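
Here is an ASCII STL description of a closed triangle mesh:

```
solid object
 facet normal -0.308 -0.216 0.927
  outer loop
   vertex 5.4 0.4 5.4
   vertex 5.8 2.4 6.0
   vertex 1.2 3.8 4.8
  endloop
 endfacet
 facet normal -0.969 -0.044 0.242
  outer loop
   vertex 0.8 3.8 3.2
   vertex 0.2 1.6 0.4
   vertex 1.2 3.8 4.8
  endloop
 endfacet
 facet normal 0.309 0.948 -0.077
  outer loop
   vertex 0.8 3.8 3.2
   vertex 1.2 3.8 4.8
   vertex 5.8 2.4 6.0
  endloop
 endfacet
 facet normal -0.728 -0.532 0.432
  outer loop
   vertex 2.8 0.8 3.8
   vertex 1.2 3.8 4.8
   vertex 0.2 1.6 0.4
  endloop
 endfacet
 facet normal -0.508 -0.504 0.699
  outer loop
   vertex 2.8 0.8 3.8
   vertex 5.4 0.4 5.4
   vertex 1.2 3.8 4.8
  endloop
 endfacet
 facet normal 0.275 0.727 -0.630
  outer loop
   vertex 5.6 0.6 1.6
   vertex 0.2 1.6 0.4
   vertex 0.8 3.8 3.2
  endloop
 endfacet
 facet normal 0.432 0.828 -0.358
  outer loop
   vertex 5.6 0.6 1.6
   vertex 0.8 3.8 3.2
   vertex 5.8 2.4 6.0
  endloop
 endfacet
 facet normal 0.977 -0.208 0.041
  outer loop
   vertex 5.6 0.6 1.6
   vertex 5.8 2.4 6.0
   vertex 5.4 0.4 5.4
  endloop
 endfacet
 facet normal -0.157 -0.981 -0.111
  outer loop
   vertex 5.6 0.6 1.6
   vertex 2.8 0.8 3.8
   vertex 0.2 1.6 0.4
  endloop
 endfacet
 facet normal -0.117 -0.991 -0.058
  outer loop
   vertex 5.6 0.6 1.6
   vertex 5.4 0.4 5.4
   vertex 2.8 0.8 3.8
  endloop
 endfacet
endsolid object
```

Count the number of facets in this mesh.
10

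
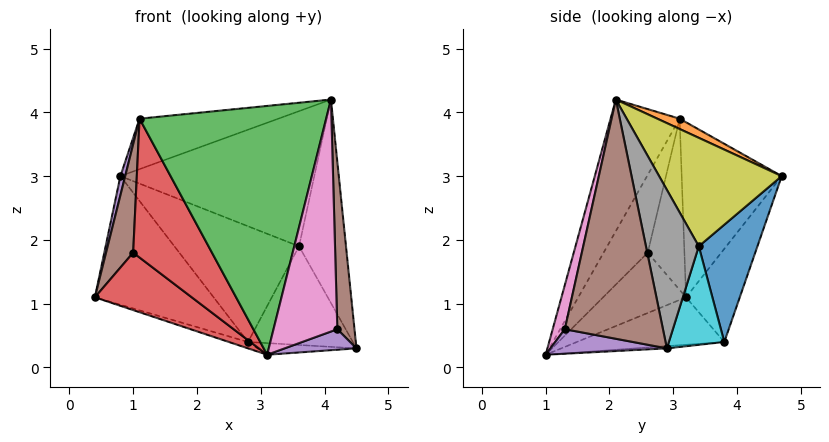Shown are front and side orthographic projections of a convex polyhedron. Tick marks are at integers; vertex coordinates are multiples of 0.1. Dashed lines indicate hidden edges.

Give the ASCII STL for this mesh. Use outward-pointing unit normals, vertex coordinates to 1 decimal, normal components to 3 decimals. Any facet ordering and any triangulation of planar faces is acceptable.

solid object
 facet normal -0.288 0.037 -0.957
  outer loop
   vertex 2.8 3.8 0.4
   vertex 3.1 1.0 0.2
   vertex 0.4 3.2 1.1
  endloop
 endfacet
 facet normal -0.022 0.069 -0.997
  outer loop
   vertex 2.8 3.8 0.4
   vertex 4.5 2.9 0.3
   vertex 3.1 1.0 0.2
  endloop
 endfacet
 facet normal -0.348 0.770 -0.535
  outer loop
   vertex 2.8 3.8 0.4
   vertex 0.4 3.2 1.1
   vertex 0.8 4.7 3.0
  endloop
 endfacet
 facet normal -0.647 -0.756 -0.093
  outer loop
   vertex 1.0 2.6 1.8
   vertex 0.4 3.2 1.1
   vertex 3.1 1.0 0.2
  endloop
 endfacet
 facet normal 0.389 -0.240 -0.890
  outer loop
   vertex 4.2 1.3 0.6
   vertex 3.1 1.0 0.2
   vertex 4.5 2.9 0.3
  endloop
 endfacet
 facet normal 0.983 -0.172 0.066
  outer loop
   vertex 4.2 1.3 0.6
   vertex 4.5 2.9 0.3
   vertex 4.1 2.1 4.2
  endloop
 endfacet
 facet normal 0.182 -0.959 0.218
  outer loop
   vertex 4.2 1.3 0.6
   vertex 4.1 2.1 4.2
   vertex 3.1 1.0 0.2
  endloop
 endfacet
 facet normal 0.731 0.650 0.208
  outer loop
   vertex 3.6 3.4 1.9
   vertex 4.1 2.1 4.2
   vertex 4.5 2.9 0.3
  endloop
 endfacet
 facet normal 0.503 0.795 0.340
  outer loop
   vertex 3.6 3.4 1.9
   vertex 0.8 4.7 3.0
   vertex 4.1 2.1 4.2
  endloop
 endfacet
 facet normal 0.467 0.884 -0.013
  outer loop
   vertex 3.6 3.4 1.9
   vertex 4.5 2.9 0.3
   vertex 2.8 3.8 0.4
  endloop
 endfacet
 facet normal 0.426 0.905 0.014
  outer loop
   vertex 3.6 3.4 1.9
   vertex 2.8 3.8 0.4
   vertex 0.8 4.7 3.0
  endloop
 endfacet
 facet normal 0.080 0.500 0.862
  outer loop
   vertex 1.1 3.1 3.9
   vertex 4.1 2.1 4.2
   vertex 0.8 4.7 3.0
  endloop
 endfacet
 facet normal -0.328 -0.887 0.326
  outer loop
   vertex 1.1 3.1 3.9
   vertex 3.1 1.0 0.2
   vertex 4.1 2.1 4.2
  endloop
 endfacet
 facet normal -0.476 -0.850 0.225
  outer loop
   vertex 1.1 3.1 3.9
   vertex 1.0 2.6 1.8
   vertex 3.1 1.0 0.2
  endloop
 endfacet
 facet normal -0.969 -0.046 0.241
  outer loop
   vertex 1.1 3.1 3.9
   vertex 0.8 4.7 3.0
   vertex 0.4 3.2 1.1
  endloop
 endfacet
 facet normal -0.791 -0.585 0.177
  outer loop
   vertex 1.1 3.1 3.9
   vertex 0.4 3.2 1.1
   vertex 1.0 2.6 1.8
  endloop
 endfacet
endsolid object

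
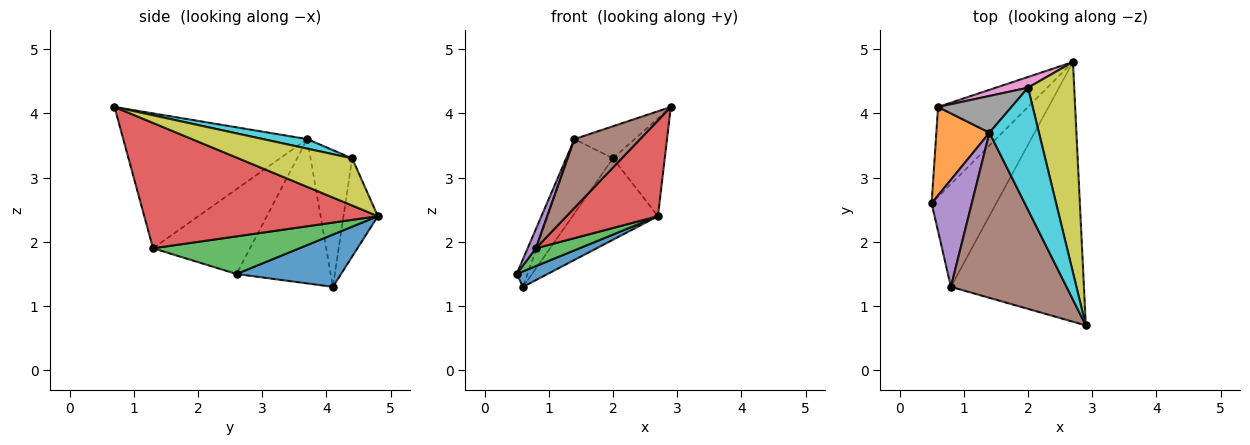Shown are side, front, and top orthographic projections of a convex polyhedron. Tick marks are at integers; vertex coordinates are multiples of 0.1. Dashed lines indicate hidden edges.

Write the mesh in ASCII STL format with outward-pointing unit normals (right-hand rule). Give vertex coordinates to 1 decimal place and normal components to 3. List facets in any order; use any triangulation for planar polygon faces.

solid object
 facet normal 0.497 -0.147 -0.855
  outer loop
   vertex 0.6 4.1 1.3
   vertex 2.7 4.8 2.4
   vertex 0.5 2.6 1.5
  endloop
 endfacet
 facet normal -0.933 0.108 0.343
  outer loop
   vertex 1.4 3.7 3.6
   vertex 0.6 4.1 1.3
   vertex 0.5 2.6 1.5
  endloop
 endfacet
 facet normal 0.498 -0.148 -0.855
  outer loop
   vertex 0.8 1.3 1.9
   vertex 0.5 2.6 1.5
   vertex 2.7 4.8 2.4
  endloop
 endfacet
 facet normal 0.662 -0.259 -0.703
  outer loop
   vertex 0.8 1.3 1.9
   vertex 2.7 4.8 2.4
   vertex 2.9 0.7 4.1
  endloop
 endfacet
 facet normal -0.901 -0.077 0.426
  outer loop
   vertex 0.8 1.3 1.9
   vertex 1.4 3.7 3.6
   vertex 0.5 2.6 1.5
  endloop
 endfacet
 facet normal -0.733 -0.262 0.628
  outer loop
   vertex 0.8 1.3 1.9
   vertex 2.9 0.7 4.1
   vertex 1.4 3.7 3.6
  endloop
 endfacet
 facet normal -0.370 0.921 0.121
  outer loop
   vertex 2.0 4.4 3.3
   vertex 2.7 4.8 2.4
   vertex 0.6 4.1 1.3
  endloop
 endfacet
 facet normal -0.636 0.692 0.342
  outer loop
   vertex 2.0 4.4 3.3
   vertex 0.6 4.1 1.3
   vertex 1.4 3.7 3.6
  endloop
 endfacet
 facet normal 0.679 0.309 0.666
  outer loop
   vertex 2.0 4.4 3.3
   vertex 2.9 0.7 4.1
   vertex 2.7 4.8 2.4
  endloop
 endfacet
 facet normal 0.183 0.250 0.951
  outer loop
   vertex 2.0 4.4 3.3
   vertex 1.4 3.7 3.6
   vertex 2.9 0.7 4.1
  endloop
 endfacet
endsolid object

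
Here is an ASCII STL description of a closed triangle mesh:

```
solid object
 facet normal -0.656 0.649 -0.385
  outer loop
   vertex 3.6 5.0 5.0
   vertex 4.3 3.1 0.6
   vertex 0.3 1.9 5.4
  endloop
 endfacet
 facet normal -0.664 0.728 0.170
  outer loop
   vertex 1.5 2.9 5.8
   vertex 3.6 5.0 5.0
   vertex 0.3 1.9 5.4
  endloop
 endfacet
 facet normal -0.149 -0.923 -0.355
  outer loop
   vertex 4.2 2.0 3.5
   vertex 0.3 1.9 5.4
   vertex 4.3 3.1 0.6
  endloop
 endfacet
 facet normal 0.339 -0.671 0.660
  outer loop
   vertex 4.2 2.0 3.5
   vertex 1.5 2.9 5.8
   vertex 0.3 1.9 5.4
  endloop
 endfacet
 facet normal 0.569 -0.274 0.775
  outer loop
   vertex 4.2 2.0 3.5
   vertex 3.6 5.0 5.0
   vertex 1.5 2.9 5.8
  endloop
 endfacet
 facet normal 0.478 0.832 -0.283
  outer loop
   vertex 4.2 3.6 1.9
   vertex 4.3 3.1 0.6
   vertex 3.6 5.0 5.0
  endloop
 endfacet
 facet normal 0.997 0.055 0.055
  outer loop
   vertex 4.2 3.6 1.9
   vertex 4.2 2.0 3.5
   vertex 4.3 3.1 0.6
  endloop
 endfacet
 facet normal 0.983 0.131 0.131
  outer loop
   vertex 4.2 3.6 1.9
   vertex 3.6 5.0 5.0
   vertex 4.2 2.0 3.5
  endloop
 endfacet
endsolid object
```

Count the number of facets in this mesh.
8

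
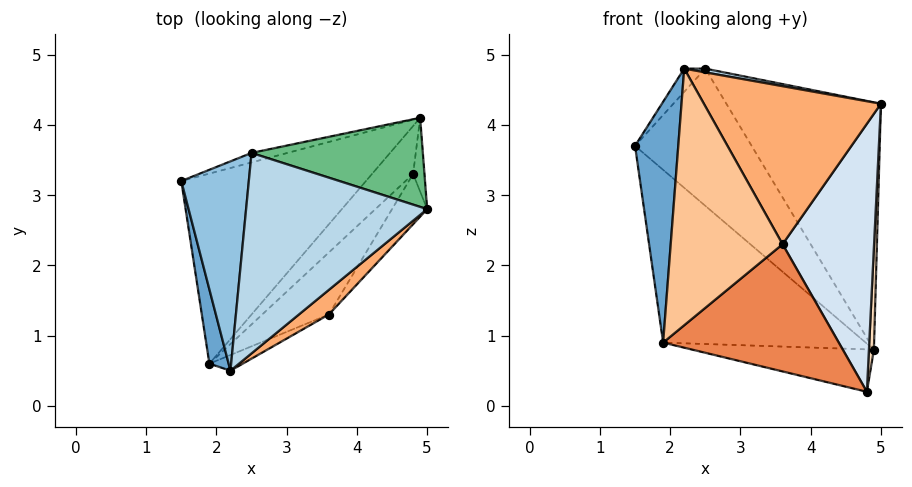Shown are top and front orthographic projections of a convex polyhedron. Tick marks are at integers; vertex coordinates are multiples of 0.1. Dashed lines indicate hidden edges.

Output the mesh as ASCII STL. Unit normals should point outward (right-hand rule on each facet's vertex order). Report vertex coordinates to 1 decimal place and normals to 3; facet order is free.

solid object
 facet normal -0.972 -0.224 0.069
  outer loop
   vertex 1.9 0.6 0.9
   vertex 2.2 0.5 4.8
   vertex 1.5 3.2 3.7
  endloop
 endfacet
 facet normal -0.751 0.073 0.656
  outer loop
   vertex 2.5 3.6 4.8
   vertex 1.5 3.2 3.7
   vertex 2.2 0.5 4.8
  endloop
 endfacet
 facet normal 0.190 -0.018 0.982
  outer loop
   vertex 2.5 3.6 4.8
   vertex 2.2 0.5 4.8
   vertex 5.0 2.8 4.3
  endloop
 endfacet
 facet normal 0.796 -0.595 -0.111
  outer loop
   vertex 3.6 1.3 2.3
   vertex 4.8 3.3 0.2
   vertex 5.0 2.8 4.3
  endloop
 endfacet
 facet normal 0.590 -0.726 -0.354
  outer loop
   vertex 3.6 1.3 2.3
   vertex 1.9 0.6 0.9
   vertex 4.8 3.3 0.2
  endloop
 endfacet
 facet normal 0.643 -0.757 0.118
  outer loop
   vertex 3.6 1.3 2.3
   vertex 5.0 2.8 4.3
   vertex 2.2 0.5 4.8
  endloop
 endfacet
 facet normal 0.419 -0.906 -0.055
  outer loop
   vertex 3.6 1.3 2.3
   vertex 2.2 0.5 4.8
   vertex 1.9 0.6 0.9
  endloop
 endfacet
 facet normal 0.995 -0.081 -0.058
  outer loop
   vertex 4.9 4.1 0.8
   vertex 5.0 2.8 4.3
   vertex 4.8 3.3 0.2
  endloop
 endfacet
 facet normal 0.346 0.883 0.318
  outer loop
   vertex 4.9 4.1 0.8
   vertex 2.5 3.6 4.8
   vertex 5.0 2.8 4.3
  endloop
 endfacet
 facet normal -0.307 0.949 -0.066
  outer loop
   vertex 4.9 4.1 0.8
   vertex 1.5 3.2 3.7
   vertex 2.5 3.6 4.8
  endloop
 endfacet
 facet normal -0.629 0.523 -0.575
  outer loop
   vertex 4.9 4.1 0.8
   vertex 1.9 0.6 0.9
   vertex 1.5 3.2 3.7
  endloop
 endfacet
 facet normal -0.623 0.518 -0.586
  outer loop
   vertex 4.9 4.1 0.8
   vertex 4.8 3.3 0.2
   vertex 1.9 0.6 0.9
  endloop
 endfacet
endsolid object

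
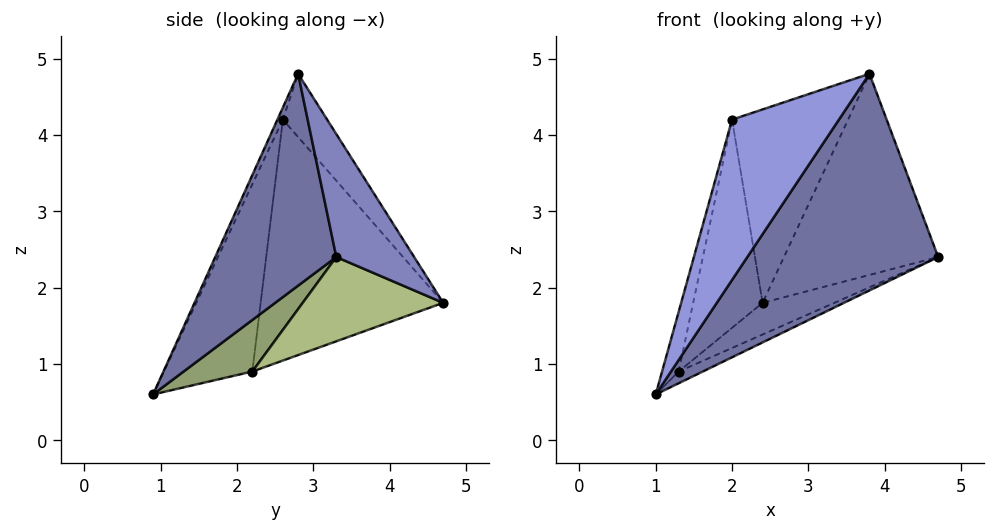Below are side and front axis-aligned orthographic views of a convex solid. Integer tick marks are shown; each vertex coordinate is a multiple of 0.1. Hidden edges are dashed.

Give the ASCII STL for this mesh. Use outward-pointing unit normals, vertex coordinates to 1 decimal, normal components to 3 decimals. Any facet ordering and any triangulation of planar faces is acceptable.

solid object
 facet normal 0.535 -0.844 0.025
  outer loop
   vertex 3.8 2.8 4.8
   vertex 1.0 0.9 0.6
   vertex 4.7 3.3 2.4
  endloop
 endfacet
 facet normal 0.425 0.841 0.335
  outer loop
   vertex 3.8 2.8 4.8
   vertex 4.7 3.3 2.4
   vertex 2.4 4.7 1.8
  endloop
 endfacet
 facet normal -0.046 -0.898 0.437
  outer loop
   vertex 2.0 2.6 4.2
   vertex 1.0 0.9 0.6
   vertex 3.8 2.8 4.8
  endloop
 endfacet
 facet normal -0.284 0.745 0.604
  outer loop
   vertex 2.0 2.6 4.2
   vertex 3.8 2.8 4.8
   vertex 2.4 4.7 1.8
  endloop
 endfacet
 facet normal 0.365 0.128 -0.922
  outer loop
   vertex 1.3 2.2 0.9
   vertex 4.7 3.3 2.4
   vertex 1.0 0.9 0.6
  endloop
 endfacet
 facet normal 0.348 0.178 -0.920
  outer loop
   vertex 1.3 2.2 0.9
   vertex 2.4 4.7 1.8
   vertex 4.7 3.3 2.4
  endloop
 endfacet
 facet normal -0.966 0.181 0.183
  outer loop
   vertex 1.3 2.2 0.9
   vertex 1.0 0.9 0.6
   vertex 2.0 2.6 4.2
  endloop
 endfacet
 facet normal -0.924 0.351 0.153
  outer loop
   vertex 1.3 2.2 0.9
   vertex 2.0 2.6 4.2
   vertex 2.4 4.7 1.8
  endloop
 endfacet
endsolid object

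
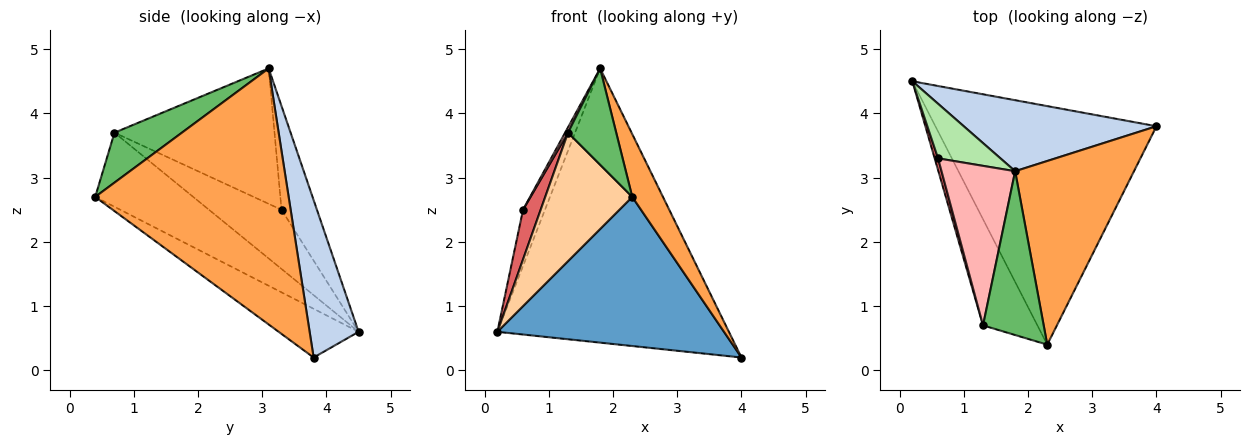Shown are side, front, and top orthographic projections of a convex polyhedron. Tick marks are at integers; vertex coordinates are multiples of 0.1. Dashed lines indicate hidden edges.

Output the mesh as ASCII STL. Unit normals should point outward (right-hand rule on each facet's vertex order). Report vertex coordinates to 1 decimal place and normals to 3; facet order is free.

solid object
 facet normal -0.184 -0.521 -0.834
  outer loop
   vertex 2.3 0.4 2.7
   vertex 0.2 4.5 0.6
   vertex 4.0 3.8 0.2
  endloop
 endfacet
 facet normal 0.201 0.948 0.246
  outer loop
   vertex 1.8 3.1 4.7
   vertex 4.0 3.8 0.2
   vertex 0.2 4.5 0.6
  endloop
 endfacet
 facet normal 0.898 -0.142 0.417
  outer loop
   vertex 1.8 3.1 4.7
   vertex 2.3 0.4 2.7
   vertex 4.0 3.8 0.2
  endloop
 endfacet
 facet normal -0.656 -0.582 -0.481
  outer loop
   vertex 1.3 0.7 3.7
   vertex 0.2 4.5 0.6
   vertex 2.3 0.4 2.7
  endloop
 endfacet
 facet normal 0.579 -0.413 0.703
  outer loop
   vertex 1.3 0.7 3.7
   vertex 2.3 0.4 2.7
   vertex 1.8 3.1 4.7
  endloop
 endfacet
 facet normal -0.757 0.469 0.455
  outer loop
   vertex 0.6 3.3 2.5
   vertex 1.8 3.1 4.7
   vertex 0.2 4.5 0.6
  endloop
 endfacet
 facet normal -0.970 -0.236 0.055
  outer loop
   vertex 0.6 3.3 2.5
   vertex 0.2 4.5 0.6
   vertex 1.3 0.7 3.7
  endloop
 endfacet
 facet normal -0.878 -0.016 0.478
  outer loop
   vertex 0.6 3.3 2.5
   vertex 1.3 0.7 3.7
   vertex 1.8 3.1 4.7
  endloop
 endfacet
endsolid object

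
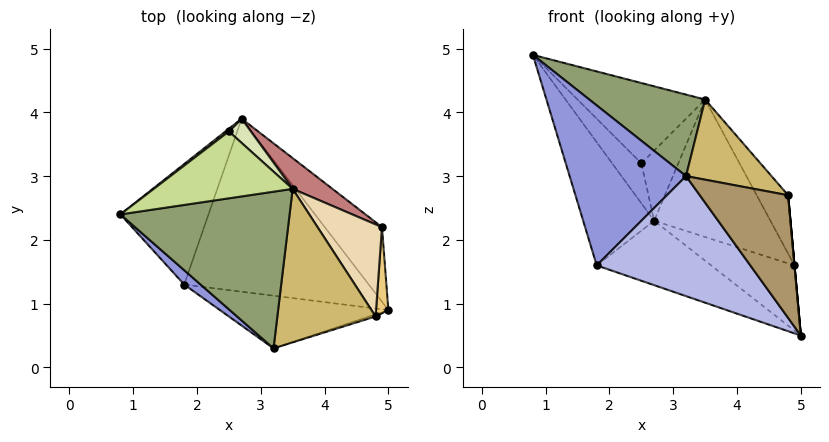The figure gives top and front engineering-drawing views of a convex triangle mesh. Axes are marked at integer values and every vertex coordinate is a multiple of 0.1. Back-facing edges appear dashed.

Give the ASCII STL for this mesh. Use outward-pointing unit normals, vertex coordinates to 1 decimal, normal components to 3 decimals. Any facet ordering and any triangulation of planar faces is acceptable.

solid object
 facet normal -0.836 0.393 -0.384
  outer loop
   vertex 1.8 1.3 1.6
   vertex 0.8 2.4 4.9
   vertex 2.7 3.9 2.3
  endloop
 endfacet
 facet normal -0.268 0.336 -0.903
  outer loop
   vertex 1.8 1.3 1.6
   vertex 2.7 3.9 2.3
   vertex 5.0 0.9 0.5
  endloop
 endfacet
 facet normal -0.625 -0.777 0.070
  outer loop
   vertex 1.8 1.3 1.6
   vertex 3.2 0.3 3.0
   vertex 0.8 2.4 4.9
  endloop
 endfacet
 facet normal -0.245 -0.888 -0.389
  outer loop
   vertex 1.8 1.3 1.6
   vertex 5.0 0.9 0.5
   vertex 3.2 0.3 3.0
  endloop
 endfacet
 facet normal 0.286 -0.442 0.850
  outer loop
   vertex 3.5 2.8 4.2
   vertex 0.8 2.4 4.9
   vertex 3.2 0.3 3.0
  endloop
 endfacet
 facet normal -0.571 0.819 0.055
  outer loop
   vertex 2.5 3.7 3.2
   vertex 2.7 3.9 2.3
   vertex 0.8 2.4 4.9
  endloop
 endfacet
 facet normal 0.052 0.768 0.639
  outer loop
   vertex 2.5 3.7 3.2
   vertex 0.8 2.4 4.9
   vertex 3.5 2.8 4.2
  endloop
 endfacet
 facet normal 0.464 0.837 0.289
  outer loop
   vertex 2.5 3.7 3.2
   vertex 3.5 2.8 4.2
   vertex 2.7 3.9 2.3
  endloop
 endfacet
 facet normal 0.295 -0.955 -0.017
  outer loop
   vertex 4.8 0.8 2.7
   vertex 3.2 0.3 3.0
   vertex 5.0 0.9 0.5
  endloop
 endfacet
 facet normal 0.297 -0.442 0.847
  outer loop
   vertex 4.8 0.8 2.7
   vertex 3.5 2.8 4.2
   vertex 3.2 0.3 3.0
  endloop
 endfacet
 facet normal 0.996 0.000 0.091
  outer loop
   vertex 4.9 2.2 1.6
   vertex 4.8 0.8 2.7
   vertex 5.0 0.9 0.5
  endloop
 endfacet
 facet normal 0.874 0.260 0.411
  outer loop
   vertex 4.9 2.2 1.6
   vertex 3.5 2.8 4.2
   vertex 4.8 0.8 2.7
  endloop
 endfacet
 facet normal 0.260 0.635 -0.727
  outer loop
   vertex 4.9 2.2 1.6
   vertex 5.0 0.9 0.5
   vertex 2.7 3.9 2.3
  endloop
 endfacet
 facet normal 0.636 0.753 0.168
  outer loop
   vertex 4.9 2.2 1.6
   vertex 2.7 3.9 2.3
   vertex 3.5 2.8 4.2
  endloop
 endfacet
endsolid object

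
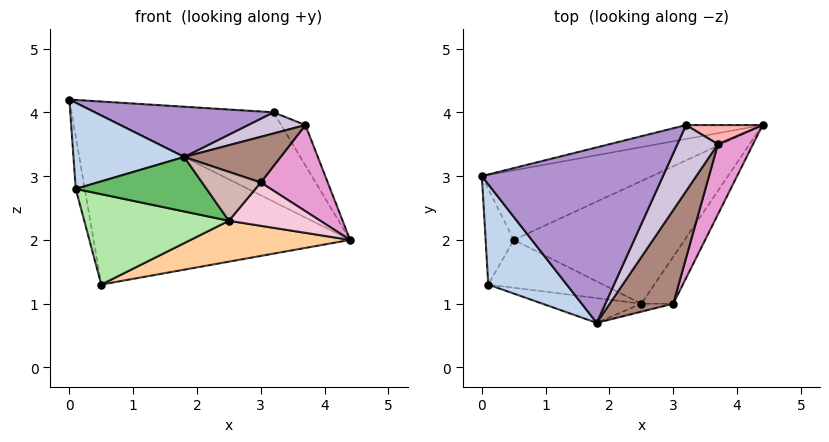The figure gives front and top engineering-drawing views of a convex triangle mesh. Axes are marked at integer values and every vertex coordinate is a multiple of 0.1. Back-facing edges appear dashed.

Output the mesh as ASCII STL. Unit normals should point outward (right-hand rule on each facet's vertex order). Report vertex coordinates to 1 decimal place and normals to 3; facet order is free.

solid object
 facet normal -0.337 0.870 -0.358
  outer loop
   vertex 0.5 2.0 1.3
   vertex 0.0 3.0 4.2
   vertex 4.4 3.8 2.0
  endloop
 endfacet
 facet normal -0.413 -0.593 0.691
  outer loop
   vertex 0.1 1.3 2.8
   vertex 1.8 0.7 3.3
   vertex 0.0 3.0 4.2
  endloop
 endfacet
 facet normal -0.972 0.113 -0.206
  outer loop
   vertex 0.1 1.3 2.8
   vertex 0.0 3.0 4.2
   vertex 0.5 2.0 1.3
  endloop
 endfacet
 facet normal 0.302 -0.302 -0.905
  outer loop
   vertex 2.5 1.0 2.3
   vertex 0.5 2.0 1.3
   vertex 4.4 3.8 2.0
  endloop
 endfacet
 facet normal -0.196 -0.893 -0.405
  outer loop
   vertex 2.5 1.0 2.3
   vertex 1.8 0.7 3.3
   vertex 0.1 1.3 2.8
  endloop
 endfacet
 facet normal -0.204 -0.865 -0.458
  outer loop
   vertex 2.5 1.0 2.3
   vertex 0.1 1.3 2.8
   vertex 0.5 2.0 1.3
  endloop
 endfacet
 facet normal -0.249 0.957 -0.149
  outer loop
   vertex 3.2 3.8 4.0
   vertex 4.4 3.8 2.0
   vertex 0.0 3.0 4.2
  endloop
 endfacet
 facet normal 0.581 0.736 0.348
  outer loop
   vertex 3.2 3.8 4.0
   vertex 3.7 3.5 3.8
   vertex 4.4 3.8 2.0
  endloop
 endfacet
 facet normal 0.128 -0.273 0.953
  outer loop
   vertex 3.2 3.8 4.0
   vertex 0.0 3.0 4.2
   vertex 1.8 0.7 3.3
  endloop
 endfacet
 facet normal 0.194 -0.299 0.934
  outer loop
   vertex 3.2 3.8 4.0
   vertex 1.8 0.7 3.3
   vertex 3.7 3.5 3.8
  endloop
 endfacet
 facet normal 0.379 -0.406 0.832
  outer loop
   vertex 3.0 1.0 2.9
   vertex 3.7 3.5 3.8
   vertex 1.8 0.7 3.3
  endloop
 endfacet
 facet normal 0.190 -0.969 -0.158
  outer loop
   vertex 3.0 1.0 2.9
   vertex 1.8 0.7 3.3
   vertex 2.5 1.0 2.3
  endloop
 endfacet
 facet normal 0.890 -0.353 0.287
  outer loop
   vertex 3.0 1.0 2.9
   vertex 4.4 3.8 2.0
   vertex 3.7 3.5 3.8
  endloop
 endfacet
 facet normal 0.662 -0.508 -0.551
  outer loop
   vertex 3.0 1.0 2.9
   vertex 2.5 1.0 2.3
   vertex 4.4 3.8 2.0
  endloop
 endfacet
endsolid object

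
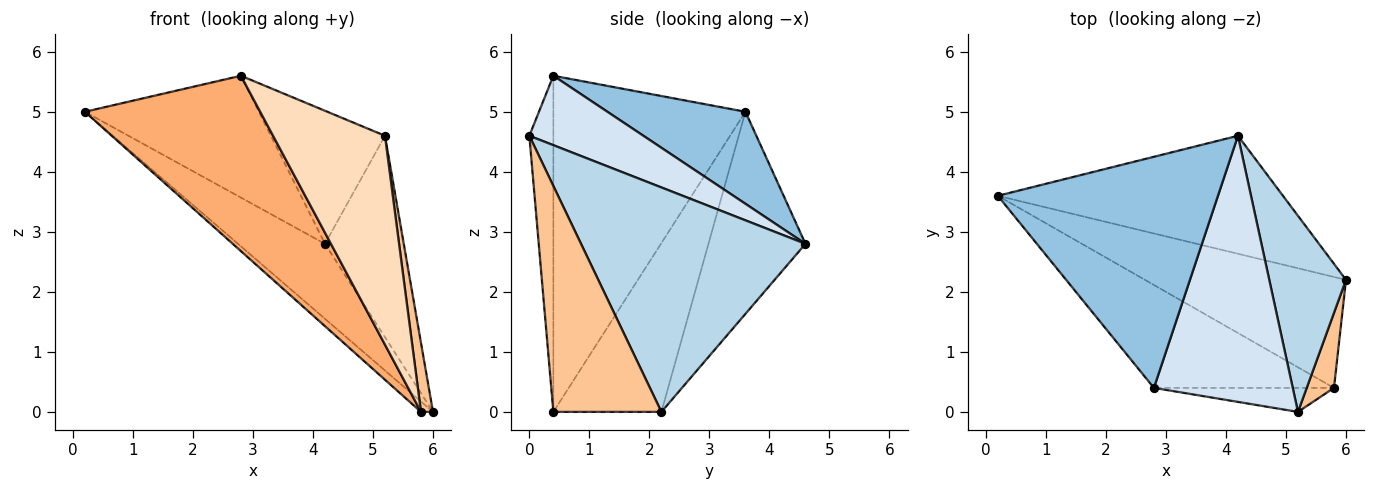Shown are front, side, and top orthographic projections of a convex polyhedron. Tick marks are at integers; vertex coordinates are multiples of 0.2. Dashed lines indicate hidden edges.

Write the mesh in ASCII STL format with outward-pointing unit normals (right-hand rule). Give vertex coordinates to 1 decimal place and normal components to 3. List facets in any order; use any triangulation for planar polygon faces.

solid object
 facet normal -0.513 0.460 -0.724
  outer loop
   vertex 4.2 4.6 2.8
   vertex 6.0 2.2 0.0
   vertex 0.2 3.6 5.0
  endloop
 endfacet
 facet normal 0.347 0.437 0.830
  outer loop
   vertex 4.2 4.6 2.8
   vertex 0.2 3.6 5.0
   vertex 2.8 0.4 5.6
  endloop
 endfacet
 facet normal 0.898 0.315 0.307
  outer loop
   vertex 5.2 0.0 4.6
   vertex 6.0 2.2 0.0
   vertex 4.2 4.6 2.8
  endloop
 endfacet
 facet normal 0.408 0.408 0.816
  outer loop
   vertex 5.2 0.0 4.6
   vertex 4.2 4.6 2.8
   vertex 2.8 0.4 5.6
  endloop
 endfacet
 facet normal -0.641 0.071 -0.764
  outer loop
   vertex 5.8 0.4 0.0
   vertex 0.2 3.6 5.0
   vertex 6.0 2.2 0.0
  endloop
 endfacet
 facet normal -0.687 -0.627 -0.368
  outer loop
   vertex 5.8 0.4 0.0
   vertex 2.8 0.4 5.6
   vertex 0.2 3.6 5.0
  endloop
 endfacet
 facet normal 0.987 -0.110 0.119
  outer loop
   vertex 5.8 0.4 0.0
   vertex 6.0 2.2 0.0
   vertex 5.2 0.0 4.6
  endloop
 endfacet
 facet normal -0.208 -0.972 -0.112
  outer loop
   vertex 5.8 0.4 0.0
   vertex 5.2 0.0 4.6
   vertex 2.8 0.4 5.6
  endloop
 endfacet
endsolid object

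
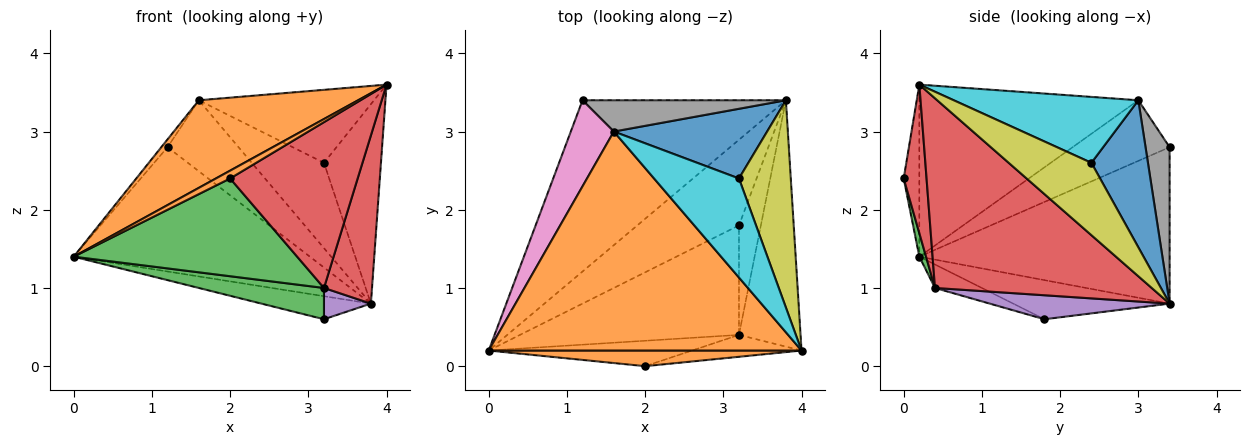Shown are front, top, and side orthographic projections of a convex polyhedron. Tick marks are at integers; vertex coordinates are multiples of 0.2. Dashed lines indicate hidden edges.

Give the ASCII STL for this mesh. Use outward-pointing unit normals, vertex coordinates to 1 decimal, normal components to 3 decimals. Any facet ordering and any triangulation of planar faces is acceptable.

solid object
 facet normal -0.348 0.244 -0.905
  outer loop
   vertex 3.2 1.8 0.6
   vertex 0.0 0.2 1.4
   vertex 3.8 3.4 0.8
  endloop
 endfacet
 facet normal -0.455 -0.331 0.827
  outer loop
   vertex 1.6 3.0 3.4
   vertex 0.0 0.2 1.4
   vertex 4.0 0.2 3.6
  endloop
 endfacet
 facet normal -0.102 -0.273 -0.956
  outer loop
   vertex 3.2 0.4 1.0
   vertex 0.0 0.2 1.4
   vertex 3.2 1.8 0.6
  endloop
 endfacet
 facet normal 0.931 -0.206 -0.302
  outer loop
   vertex 3.2 0.4 1.0
   vertex 3.8 3.4 0.8
   vertex 4.0 0.2 3.6
  endloop
 endfacet
 facet normal 0.725 -0.189 -0.662
  outer loop
   vertex 3.2 0.4 1.0
   vertex 3.2 1.8 0.6
   vertex 3.8 3.4 0.8
  endloop
 endfacet
 facet normal -0.528 0.499 -0.687
  outer loop
   vertex 1.2 3.4 2.8
   vertex 3.8 3.4 0.8
   vertex 0.0 0.2 1.4
  endloop
 endfacet
 facet normal -0.814 0.053 0.578
  outer loop
   vertex 1.2 3.4 2.8
   vertex 0.0 0.2 1.4
   vertex 1.6 3.0 3.4
  endloop
 endfacet
 facet normal 0.296 0.874 0.385
  outer loop
   vertex 1.2 3.4 2.8
   vertex 1.6 3.0 3.4
   vertex 3.8 3.4 0.8
  endloop
 endfacet
 facet normal 0.709 0.489 0.508
  outer loop
   vertex 3.2 2.4 2.6
   vertex 4.0 0.2 3.6
   vertex 3.8 3.4 0.8
  endloop
 endfacet
 facet normal 0.530 0.503 0.683
  outer loop
   vertex 3.2 2.4 2.6
   vertex 1.6 3.0 3.4
   vertex 4.0 0.2 3.6
  endloop
 endfacet
 facet normal 0.519 0.662 0.541
  outer loop
   vertex 3.2 2.4 2.6
   vertex 3.8 3.4 0.8
   vertex 1.6 3.0 3.4
  endloop
 endfacet
 facet normal -0.441 -0.401 0.803
  outer loop
   vertex 2.0 0.0 2.4
   vertex 4.0 0.2 3.6
   vertex 0.0 0.2 1.4
  endloop
 endfacet
 facet normal 0.029 -0.967 -0.252
  outer loop
   vertex 2.0 0.0 2.4
   vertex 0.0 0.2 1.4
   vertex 3.2 0.4 1.0
  endloop
 endfacet
 facet normal 0.175 -0.976 -0.129
  outer loop
   vertex 2.0 0.0 2.4
   vertex 3.2 0.4 1.0
   vertex 4.0 0.2 3.6
  endloop
 endfacet
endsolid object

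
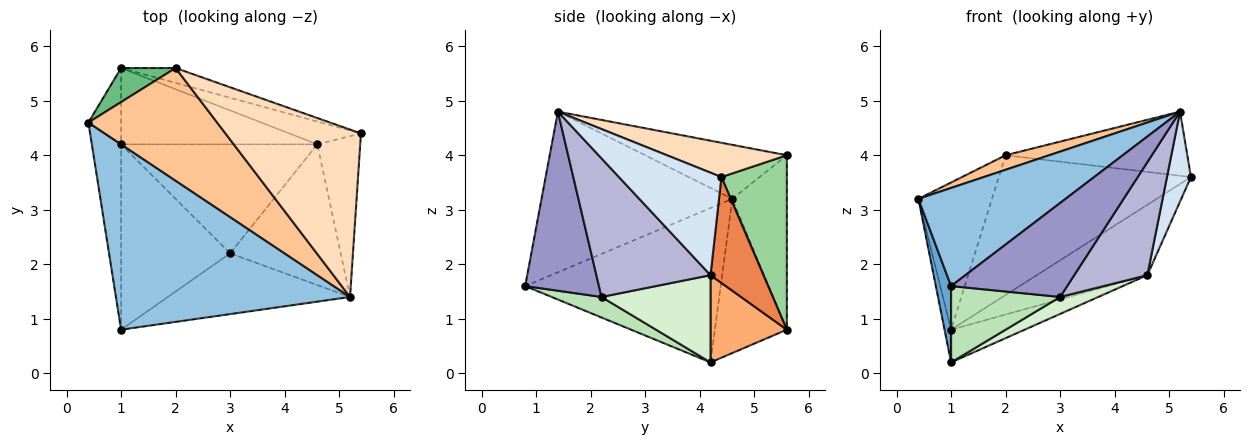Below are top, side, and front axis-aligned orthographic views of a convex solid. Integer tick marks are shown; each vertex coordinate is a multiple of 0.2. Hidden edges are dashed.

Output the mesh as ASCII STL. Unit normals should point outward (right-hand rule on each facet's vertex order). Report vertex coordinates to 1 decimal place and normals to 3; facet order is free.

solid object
 facet normal -0.980 -0.076 -0.186
  outer loop
   vertex 1.0 4.2 0.2
   vertex 1.0 0.8 1.6
   vertex 0.4 4.6 3.2
  endloop
 endfacet
 facet normal -0.519 -0.400 0.756
  outer loop
   vertex 5.2 1.4 4.8
   vertex 0.4 4.6 3.2
   vertex 1.0 0.8 1.6
  endloop
 endfacet
 facet normal -0.974 0.089 -0.207
  outer loop
   vertex 1.0 5.6 0.8
   vertex 1.0 4.2 0.2
   vertex 0.4 4.6 3.2
  endloop
 endfacet
 facet normal 0.902 -0.211 -0.377
  outer loop
   vertex 4.6 4.2 1.8
   vertex 5.4 4.4 3.6
   vertex 5.2 1.4 4.8
  endloop
 endfacet
 facet normal 0.415 0.866 -0.280
  outer loop
   vertex 4.6 4.2 1.8
   vertex 1.0 5.6 0.8
   vertex 5.4 4.4 3.6
  endloop
 endfacet
 facet normal 0.378 0.365 -0.851
  outer loop
   vertex 4.6 4.2 1.8
   vertex 1.0 4.2 0.2
   vertex 1.0 5.6 0.8
  endloop
 endfacet
 facet normal -0.384 -0.118 0.916
  outer loop
   vertex 2.0 5.6 4.0
   vertex 0.4 4.6 3.2
   vertex 5.2 1.4 4.8
  endloop
 endfacet
 facet normal 0.230 0.348 0.909
  outer loop
   vertex 2.0 5.6 4.0
   vertex 5.2 1.4 4.8
   vertex 5.4 4.4 3.6
  endloop
 endfacet
 facet normal -0.585 0.790 0.183
  outer loop
   vertex 2.0 5.6 4.0
   vertex 1.0 5.6 0.8
   vertex 0.4 4.6 3.2
  endloop
 endfacet
 facet normal 0.321 0.942 -0.100
  outer loop
   vertex 2.0 5.6 4.0
   vertex 5.4 4.4 3.6
   vertex 1.0 5.6 0.8
  endloop
 endfacet
 facet normal 0.171 -0.375 -0.911
  outer loop
   vertex 3.0 2.2 1.4
   vertex 1.0 0.8 1.6
   vertex 1.0 4.2 0.2
  endloop
 endfacet
 facet normal 0.402 -0.141 -0.905
  outer loop
   vertex 3.0 2.2 1.4
   vertex 1.0 4.2 0.2
   vertex 4.6 4.2 1.8
  endloop
 endfacet
 facet normal 0.471 -0.741 -0.479
  outer loop
   vertex 3.0 2.2 1.4
   vertex 5.2 1.4 4.8
   vertex 1.0 0.8 1.6
  endloop
 endfacet
 facet normal 0.699 -0.448 -0.558
  outer loop
   vertex 3.0 2.2 1.4
   vertex 4.6 4.2 1.8
   vertex 5.2 1.4 4.8
  endloop
 endfacet
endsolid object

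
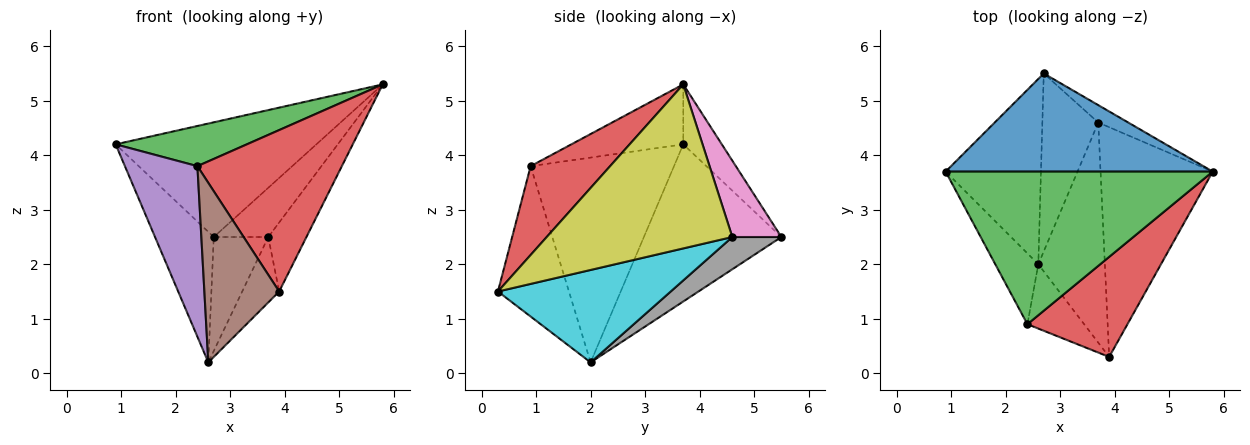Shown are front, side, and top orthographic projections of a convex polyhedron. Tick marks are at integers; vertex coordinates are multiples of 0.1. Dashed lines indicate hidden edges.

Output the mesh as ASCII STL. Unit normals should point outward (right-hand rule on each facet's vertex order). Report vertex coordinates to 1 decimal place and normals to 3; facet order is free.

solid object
 facet normal -0.144 0.752 0.643
  outer loop
   vertex 2.7 5.5 2.5
   vertex 0.9 3.7 4.2
   vertex 5.8 3.7 5.3
  endloop
 endfacet
 facet normal -0.803 0.343 -0.487
  outer loop
   vertex 2.6 2.0 0.2
   vertex 0.9 3.7 4.2
   vertex 2.7 5.5 2.5
  endloop
 endfacet
 facet normal -0.212 -0.249 0.945
  outer loop
   vertex 2.4 0.9 3.8
   vertex 5.8 3.7 5.3
   vertex 0.9 3.7 4.2
  endloop
 endfacet
 facet normal 0.424 -0.770 0.477
  outer loop
   vertex 2.4 0.9 3.8
   vertex 3.9 0.3 1.5
   vertex 5.8 3.7 5.3
  endloop
 endfacet
 facet normal -0.877 -0.444 -0.184
  outer loop
   vertex 2.4 0.9 3.8
   vertex 0.9 3.7 4.2
   vertex 2.6 2.0 0.2
  endloop
 endfacet
 facet normal -0.666 -0.702 -0.251
  outer loop
   vertex 2.4 0.9 3.8
   vertex 2.6 2.0 0.2
   vertex 3.9 0.3 1.5
  endloop
 endfacet
 facet normal 0.647 0.719 -0.254
  outer loop
   vertex 3.7 4.6 2.5
   vertex 2.7 5.5 2.5
   vertex 5.8 3.7 5.3
  endloop
 endfacet
 facet normal 0.437 0.485 -0.757
  outer loop
   vertex 3.7 4.6 2.5
   vertex 2.6 2.0 0.2
   vertex 2.7 5.5 2.5
  endloop
 endfacet
 facet normal 0.814 0.167 -0.557
  outer loop
   vertex 3.7 4.6 2.5
   vertex 5.8 3.7 5.3
   vertex 3.9 0.3 1.5
  endloop
 endfacet
 facet normal 0.800 0.171 -0.576
  outer loop
   vertex 3.7 4.6 2.5
   vertex 3.9 0.3 1.5
   vertex 2.6 2.0 0.2
  endloop
 endfacet
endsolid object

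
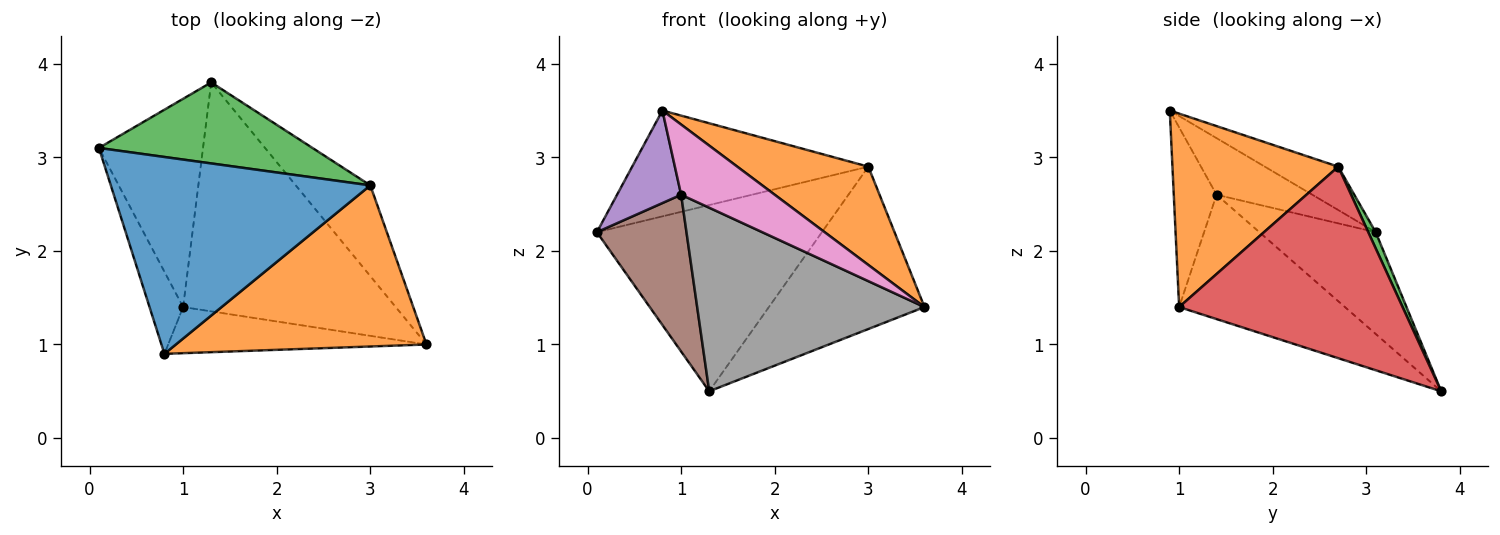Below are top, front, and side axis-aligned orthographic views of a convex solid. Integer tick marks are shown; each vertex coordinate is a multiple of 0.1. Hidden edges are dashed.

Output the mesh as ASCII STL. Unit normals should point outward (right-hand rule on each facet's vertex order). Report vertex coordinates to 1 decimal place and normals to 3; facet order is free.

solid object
 facet normal -0.146 0.469 0.871
  outer loop
   vertex 3.0 2.7 2.9
   vertex 0.1 3.1 2.2
   vertex 0.8 0.9 3.5
  endloop
 endfacet
 facet normal 0.550 -0.435 0.713
  outer loop
   vertex 3.0 2.7 2.9
   vertex 0.8 0.9 3.5
   vertex 3.6 1.0 1.4
  endloop
 endfacet
 facet normal 0.030 0.917 0.399
  outer loop
   vertex 3.0 2.7 2.9
   vertex 1.3 3.8 0.5
   vertex 0.1 3.1 2.2
  endloop
 endfacet
 facet normal 0.782 0.544 -0.304
  outer loop
   vertex 3.0 2.7 2.9
   vertex 3.6 1.0 1.4
   vertex 1.3 3.8 0.5
  endloop
 endfacet
 facet normal -0.745 -0.499 -0.443
  outer loop
   vertex 1.0 1.4 2.6
   vertex 0.8 0.9 3.5
   vertex 0.1 3.1 2.2
  endloop
 endfacet
 facet normal -0.616 -0.474 -0.630
  outer loop
   vertex 1.0 1.4 2.6
   vertex 0.1 3.1 2.2
   vertex 1.3 3.8 0.5
  endloop
 endfacet
 facet normal -0.357 -0.781 -0.513
  outer loop
   vertex 1.0 1.4 2.6
   vertex 3.6 1.0 1.4
   vertex 0.8 0.9 3.5
  endloop
 endfacet
 facet normal -0.415 -0.569 -0.710
  outer loop
   vertex 1.0 1.4 2.6
   vertex 1.3 3.8 0.5
   vertex 3.6 1.0 1.4
  endloop
 endfacet
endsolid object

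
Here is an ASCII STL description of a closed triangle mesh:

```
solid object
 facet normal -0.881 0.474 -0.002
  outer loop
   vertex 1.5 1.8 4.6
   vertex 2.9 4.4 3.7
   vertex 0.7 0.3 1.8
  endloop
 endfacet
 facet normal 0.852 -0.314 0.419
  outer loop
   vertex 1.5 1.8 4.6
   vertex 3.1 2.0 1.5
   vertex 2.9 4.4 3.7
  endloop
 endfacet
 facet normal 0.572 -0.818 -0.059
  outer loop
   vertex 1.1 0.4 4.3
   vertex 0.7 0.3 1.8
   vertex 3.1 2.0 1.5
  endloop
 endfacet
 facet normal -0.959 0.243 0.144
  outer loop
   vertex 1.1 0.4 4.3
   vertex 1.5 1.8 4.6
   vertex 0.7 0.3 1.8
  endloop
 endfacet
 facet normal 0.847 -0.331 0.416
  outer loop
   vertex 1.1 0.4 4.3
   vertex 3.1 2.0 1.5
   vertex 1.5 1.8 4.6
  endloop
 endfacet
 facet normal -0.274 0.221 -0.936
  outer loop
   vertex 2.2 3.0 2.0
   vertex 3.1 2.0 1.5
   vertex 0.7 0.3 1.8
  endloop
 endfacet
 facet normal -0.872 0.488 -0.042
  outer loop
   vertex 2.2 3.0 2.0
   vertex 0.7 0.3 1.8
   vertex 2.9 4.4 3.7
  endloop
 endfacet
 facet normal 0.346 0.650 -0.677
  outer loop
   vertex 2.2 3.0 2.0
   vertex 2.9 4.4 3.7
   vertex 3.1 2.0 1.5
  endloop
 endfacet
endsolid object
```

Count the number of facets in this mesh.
8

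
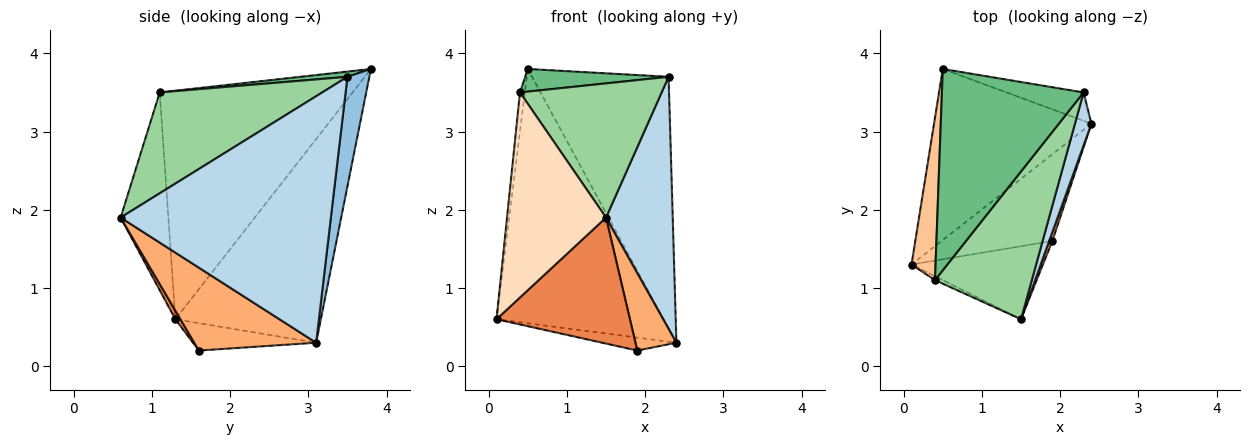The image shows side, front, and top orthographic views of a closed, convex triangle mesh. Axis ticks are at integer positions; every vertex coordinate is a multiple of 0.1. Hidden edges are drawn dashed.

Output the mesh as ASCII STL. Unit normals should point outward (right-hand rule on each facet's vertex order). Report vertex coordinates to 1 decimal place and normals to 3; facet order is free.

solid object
 facet normal -0.585 0.673 -0.452
  outer loop
   vertex 0.5 3.8 3.8
   vertex 2.4 3.1 0.3
   vertex 0.1 1.3 0.6
  endloop
 endfacet
 facet normal 0.157 0.981 -0.111
  outer loop
   vertex 2.3 3.5 3.7
   vertex 2.4 3.1 0.3
   vertex 0.5 3.8 3.8
  endloop
 endfacet
 facet normal 0.951 -0.302 0.063
  outer loop
   vertex 2.3 3.5 3.7
   vertex 1.5 0.6 1.9
   vertex 2.4 3.1 0.3
  endloop
 endfacet
 facet normal -0.237 0.143 -0.961
  outer loop
   vertex 1.9 1.6 0.2
   vertex 0.1 1.3 0.6
   vertex 2.4 3.1 0.3
  endloop
 endfacet
 facet normal 0.033 -0.865 -0.501
  outer loop
   vertex 1.9 1.6 0.2
   vertex 1.5 0.6 1.9
   vertex 0.1 1.3 0.6
  endloop
 endfacet
 facet normal 0.947 -0.318 0.036
  outer loop
   vertex 1.9 1.6 0.2
   vertex 2.4 3.1 0.3
   vertex 1.5 0.6 1.9
  endloop
 endfacet
 facet normal -0.994 0.025 0.105
  outer loop
   vertex 0.4 1.1 3.5
   vertex 0.5 3.8 3.8
   vertex 0.1 1.3 0.6
  endloop
 endfacet
 facet normal -0.434 -0.901 -0.017
  outer loop
   vertex 0.4 1.1 3.5
   vertex 0.1 1.3 0.6
   vertex 1.5 0.6 1.9
  endloop
 endfacet
 facet normal 0.037 -0.112 0.993
  outer loop
   vertex 0.4 1.1 3.5
   vertex 2.3 3.5 3.7
   vertex 0.5 3.8 3.8
  endloop
 endfacet
 facet normal 0.611 -0.532 0.586
  outer loop
   vertex 0.4 1.1 3.5
   vertex 1.5 0.6 1.9
   vertex 2.3 3.5 3.7
  endloop
 endfacet
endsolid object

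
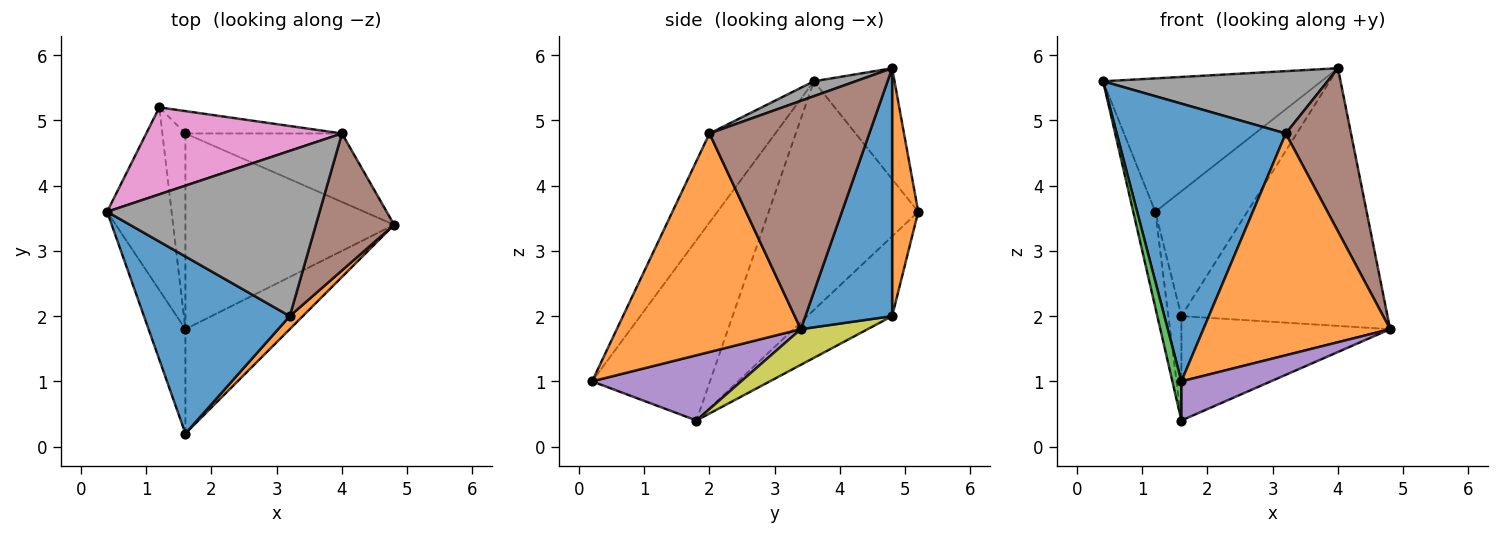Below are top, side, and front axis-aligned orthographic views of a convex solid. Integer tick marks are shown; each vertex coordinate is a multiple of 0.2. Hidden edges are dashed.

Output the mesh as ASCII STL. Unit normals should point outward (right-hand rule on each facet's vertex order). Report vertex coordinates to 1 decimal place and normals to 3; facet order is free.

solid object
 facet normal -0.312 -0.801 0.511
  outer loop
   vertex 3.2 2.0 4.8
   vertex 0.4 3.6 5.6
   vertex 1.6 0.2 1.0
  endloop
 endfacet
 facet normal 0.701 -0.712 0.042
  outer loop
   vertex 3.2 2.0 4.8
   vertex 1.6 0.2 1.0
   vertex 4.8 3.4 1.8
  endloop
 endfacet
 facet normal -0.977 -0.075 -0.200
  outer loop
   vertex 1.6 1.8 0.4
   vertex 1.6 0.2 1.0
   vertex 0.4 3.6 5.6
  endloop
 endfacet
 facet normal -0.953 0.141 -0.269
  outer loop
   vertex 1.6 1.8 0.4
   vertex 0.4 3.6 5.6
   vertex 1.2 5.2 3.6
  endloop
 endfacet
 facet normal 0.505 -0.303 -0.808
  outer loop
   vertex 1.6 1.8 0.4
   vertex 4.8 3.4 1.8
   vertex 1.6 0.2 1.0
  endloop
 endfacet
 facet normal 0.882 -0.360 0.303
  outer loop
   vertex 4.0 4.8 5.8
   vertex 3.2 2.0 4.8
   vertex 4.8 3.4 1.8
  endloop
 endfacet
 facet normal -0.296 0.800 0.522
  outer loop
   vertex 4.0 4.8 5.8
   vertex 1.2 5.2 3.6
   vertex 0.4 3.6 5.6
  endloop
 endfacet
 facet normal 0.066 -0.352 0.934
  outer loop
   vertex 4.0 4.8 5.8
   vertex 0.4 3.6 5.6
   vertex 3.2 2.0 4.8
  endloop
 endfacet
 facet normal 0.149 0.465 -0.872
  outer loop
   vertex 1.6 4.8 2.0
   vertex 4.8 3.4 1.8
   vertex 1.6 1.8 0.4
  endloop
 endfacet
 facet normal -0.950 0.146 -0.274
  outer loop
   vertex 1.6 4.8 2.0
   vertex 1.6 1.8 0.4
   vertex 1.2 5.2 3.6
  endloop
 endfacet
 facet normal 0.377 0.895 -0.238
  outer loop
   vertex 1.6 4.8 2.0
   vertex 4.0 4.8 5.8
   vertex 4.8 3.4 1.8
  endloop
 endfacet
 facet normal 0.269 0.948 -0.170
  outer loop
   vertex 1.6 4.8 2.0
   vertex 1.2 5.2 3.6
   vertex 4.0 4.8 5.8
  endloop
 endfacet
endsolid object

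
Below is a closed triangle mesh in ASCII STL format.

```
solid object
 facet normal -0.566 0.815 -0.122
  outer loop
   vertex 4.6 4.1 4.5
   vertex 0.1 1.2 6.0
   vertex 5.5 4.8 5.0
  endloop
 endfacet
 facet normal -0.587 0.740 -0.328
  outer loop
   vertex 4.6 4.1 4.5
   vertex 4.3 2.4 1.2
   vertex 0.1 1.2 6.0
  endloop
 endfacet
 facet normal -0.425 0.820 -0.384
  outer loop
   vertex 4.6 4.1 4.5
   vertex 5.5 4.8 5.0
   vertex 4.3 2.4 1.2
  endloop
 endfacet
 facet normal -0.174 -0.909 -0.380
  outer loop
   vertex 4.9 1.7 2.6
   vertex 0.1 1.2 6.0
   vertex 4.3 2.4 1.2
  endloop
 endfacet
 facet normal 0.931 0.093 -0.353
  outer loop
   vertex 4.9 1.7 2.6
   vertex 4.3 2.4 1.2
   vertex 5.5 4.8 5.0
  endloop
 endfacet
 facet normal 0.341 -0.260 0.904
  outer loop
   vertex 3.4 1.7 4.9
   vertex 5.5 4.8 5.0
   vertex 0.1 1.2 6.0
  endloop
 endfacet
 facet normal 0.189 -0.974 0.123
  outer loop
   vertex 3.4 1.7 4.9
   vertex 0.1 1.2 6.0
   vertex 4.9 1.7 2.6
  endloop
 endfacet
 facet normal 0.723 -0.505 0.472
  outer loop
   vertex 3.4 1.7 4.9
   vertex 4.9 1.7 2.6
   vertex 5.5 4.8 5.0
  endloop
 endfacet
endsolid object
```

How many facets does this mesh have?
8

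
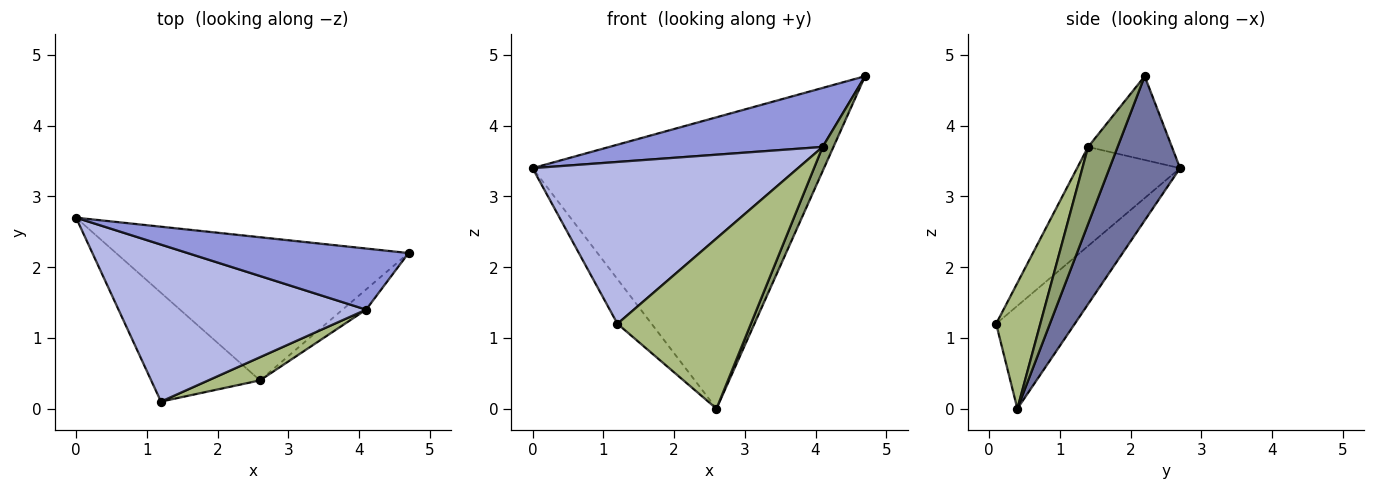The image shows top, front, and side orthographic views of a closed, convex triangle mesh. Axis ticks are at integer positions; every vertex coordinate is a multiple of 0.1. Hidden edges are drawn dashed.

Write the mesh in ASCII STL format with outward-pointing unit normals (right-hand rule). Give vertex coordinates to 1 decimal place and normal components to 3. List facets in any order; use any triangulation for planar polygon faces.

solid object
 facet normal 0.212 0.877 -0.431
  outer loop
   vertex 2.6 0.4 0.0
   vertex 0.0 2.7 3.4
   vertex 4.7 2.2 4.7
  endloop
 endfacet
 facet normal -0.658 0.286 -0.697
  outer loop
   vertex 2.6 0.4 0.0
   vertex 1.2 0.1 1.2
   vertex 0.0 2.7 3.4
  endloop
 endfacet
 facet normal -0.263 -0.670 0.694
  outer loop
   vertex 4.1 1.4 3.7
   vertex 4.7 2.2 4.7
   vertex 0.0 2.7 3.4
  endloop
 endfacet
 facet normal -0.268 -0.691 0.671
  outer loop
   vertex 4.1 1.4 3.7
   vertex 0.0 2.7 3.4
   vertex 1.2 0.1 1.2
  endloop
 endfacet
 facet normal 0.902 -0.331 -0.276
  outer loop
   vertex 4.1 1.4 3.7
   vertex 2.6 0.4 0.0
   vertex 4.7 2.2 4.7
  endloop
 endfacet
 facet normal 0.312 -0.942 0.128
  outer loop
   vertex 4.1 1.4 3.7
   vertex 1.2 0.1 1.2
   vertex 2.6 0.4 0.0
  endloop
 endfacet
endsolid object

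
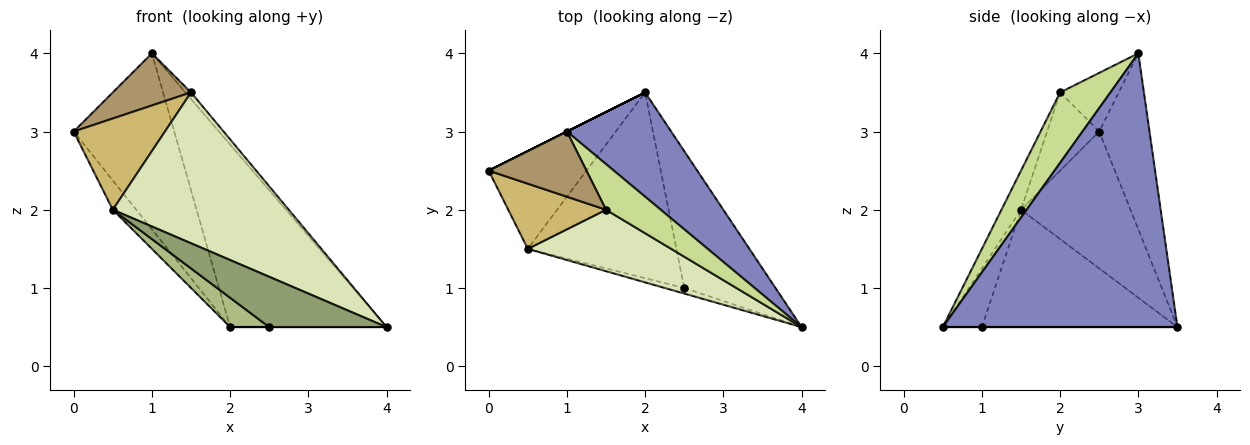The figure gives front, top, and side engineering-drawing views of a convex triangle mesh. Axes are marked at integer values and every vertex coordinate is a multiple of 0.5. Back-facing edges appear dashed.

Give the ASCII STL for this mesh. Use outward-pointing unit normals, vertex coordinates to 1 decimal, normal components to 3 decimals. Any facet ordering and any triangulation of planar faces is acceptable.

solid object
 facet normal -0.447 0.894 0.000
  outer loop
   vertex 1.0 3.0 4.0
   vertex 2.0 3.5 0.5
   vertex 0.0 2.5 3.0
  endloop
 endfacet
 facet normal 0.793 0.529 0.302
  outer loop
   vertex 1.0 3.0 4.0
   vertex 4.0 0.5 0.5
   vertex 2.0 3.5 0.5
  endloop
 endfacet
 facet normal -0.802 0.172 -0.573
  outer loop
   vertex 0.5 1.5 2.0
   vertex 0.0 2.5 3.0
   vertex 2.0 3.5 0.5
  endloop
 endfacet
 facet normal 0.000 0.000 -1.000
  outer loop
   vertex 2.5 1.0 0.5
   vertex 2.0 3.5 0.5
   vertex 4.0 0.5 0.5
  endloop
 endfacet
 facet normal -0.314 -0.943 -0.105
  outer loop
   vertex 2.5 1.0 0.5
   vertex 4.0 0.5 0.5
   vertex 0.5 1.5 2.0
  endloop
 endfacet
 facet normal -0.615 -0.123 -0.779
  outer loop
   vertex 2.5 1.0 0.5
   vertex 0.5 1.5 2.0
   vertex 2.0 3.5 0.5
  endloop
 endfacet
 facet normal 0.786 0.087 0.612
  outer loop
   vertex 1.5 2.0 3.5
   vertex 4.0 0.5 0.5
   vertex 1.0 3.0 4.0
  endloop
 endfacet
 facet normal -0.102 -0.921 0.375
  outer loop
   vertex 1.5 2.0 3.5
   vertex 0.5 1.5 2.0
   vertex 4.0 0.5 0.5
  endloop
 endfacet
 facet normal -0.424 -0.566 0.707
  outer loop
   vertex 1.5 2.0 3.5
   vertex 1.0 3.0 4.0
   vertex 0.0 2.5 3.0
  endloop
 endfacet
 facet normal -0.422 -0.738 0.527
  outer loop
   vertex 1.5 2.0 3.5
   vertex 0.0 2.5 3.0
   vertex 0.5 1.5 2.0
  endloop
 endfacet
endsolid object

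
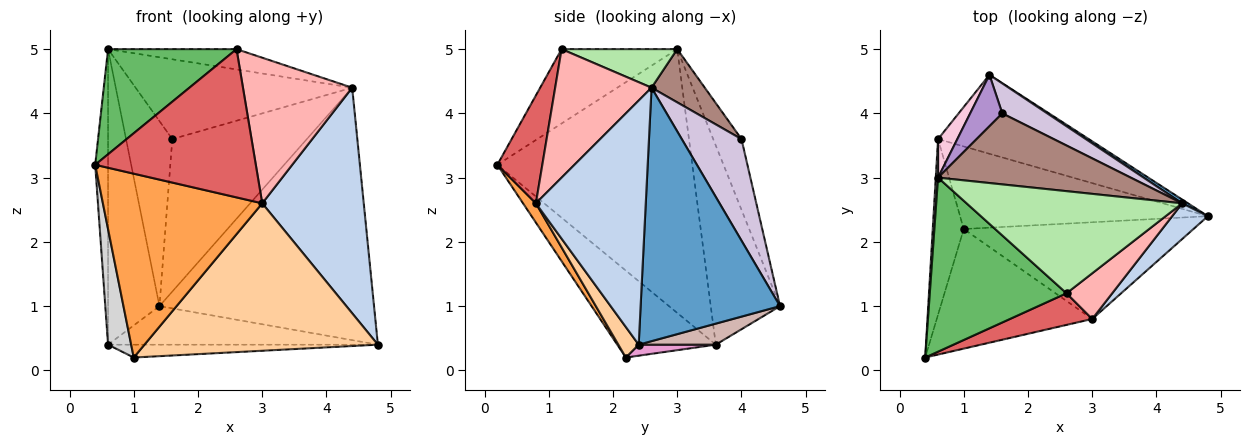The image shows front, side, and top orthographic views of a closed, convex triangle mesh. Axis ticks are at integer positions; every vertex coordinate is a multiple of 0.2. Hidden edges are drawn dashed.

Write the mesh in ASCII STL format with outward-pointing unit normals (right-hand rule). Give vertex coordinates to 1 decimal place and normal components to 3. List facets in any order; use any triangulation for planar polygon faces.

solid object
 facet normal 0.545 0.838 0.013
  outer loop
   vertex 4.4 2.6 4.4
   vertex 4.8 2.4 0.4
   vertex 1.4 4.6 1.0
  endloop
 endfacet
 facet normal 0.730 -0.675 0.107
  outer loop
   vertex 3.0 0.8 2.6
   vertex 4.8 2.4 0.4
   vertex 4.4 2.6 4.4
  endloop
 endfacet
 facet normal 0.067 -0.836 -0.544
  outer loop
   vertex 3.0 0.8 2.6
   vertex 0.4 0.2 3.2
   vertex 1.0 2.2 0.2
  endloop
 endfacet
 facet normal 0.073 -0.834 -0.547
  outer loop
   vertex 3.0 0.8 2.6
   vertex 1.0 2.2 0.2
   vertex 4.8 2.4 0.4
  endloop
 endfacet
 facet normal -0.422 -0.469 0.776
  outer loop
   vertex 2.6 1.2 5.0
   vertex 0.6 3.0 5.0
   vertex 0.4 0.2 3.2
  endloop
 endfacet
 facet normal 0.173 0.192 0.966
  outer loop
   vertex 2.6 1.2 5.0
   vertex 4.4 2.6 4.4
   vertex 0.6 3.0 5.0
  endloop
 endfacet
 facet normal 0.264 -0.943 0.201
  outer loop
   vertex 2.6 1.2 5.0
   vertex 0.4 0.2 3.2
   vertex 3.0 0.8 2.6
  endloop
 endfacet
 facet normal 0.644 -0.730 0.229
  outer loop
   vertex 2.6 1.2 5.0
   vertex 3.0 0.8 2.6
   vertex 4.4 2.6 4.4
  endloop
 endfacet
 facet normal -0.507 0.830 0.231
  outer loop
   vertex 1.6 4.0 3.6
   vertex 1.4 4.6 1.0
   vertex 0.6 3.0 5.0
  endloop
 endfacet
 facet normal 0.399 0.900 0.177
  outer loop
   vertex 1.6 4.0 3.6
   vertex 4.4 2.6 4.4
   vertex 1.4 4.6 1.0
  endloop
 endfacet
 facet normal 0.181 0.735 0.654
  outer loop
   vertex 1.6 4.0 3.6
   vertex 0.6 3.0 5.0
   vertex 4.4 2.6 4.4
  endloop
 endfacet
 facet normal 0.124 0.435 -0.892
  outer loop
   vertex 0.6 3.6 0.4
   vertex 1.4 4.6 1.0
   vertex 4.8 2.4 0.4
  endloop
 endfacet
 facet normal 0.044 0.154 -0.987
  outer loop
   vertex 0.6 3.6 0.4
   vertex 4.8 2.4 0.4
   vertex 1.0 2.2 0.2
  endloop
 endfacet
 facet normal -0.801 0.594 0.077
  outer loop
   vertex 0.6 3.6 0.4
   vertex 0.6 3.0 5.0
   vertex 1.4 4.6 1.0
  endloop
 endfacet
 facet normal -0.998 0.066 0.009
  outer loop
   vertex 0.6 3.6 0.4
   vertex 0.4 0.2 3.2
   vertex 0.6 3.0 5.0
  endloop
 endfacet
 facet normal -0.920 -0.216 -0.328
  outer loop
   vertex 0.6 3.6 0.4
   vertex 1.0 2.2 0.2
   vertex 0.4 0.2 3.2
  endloop
 endfacet
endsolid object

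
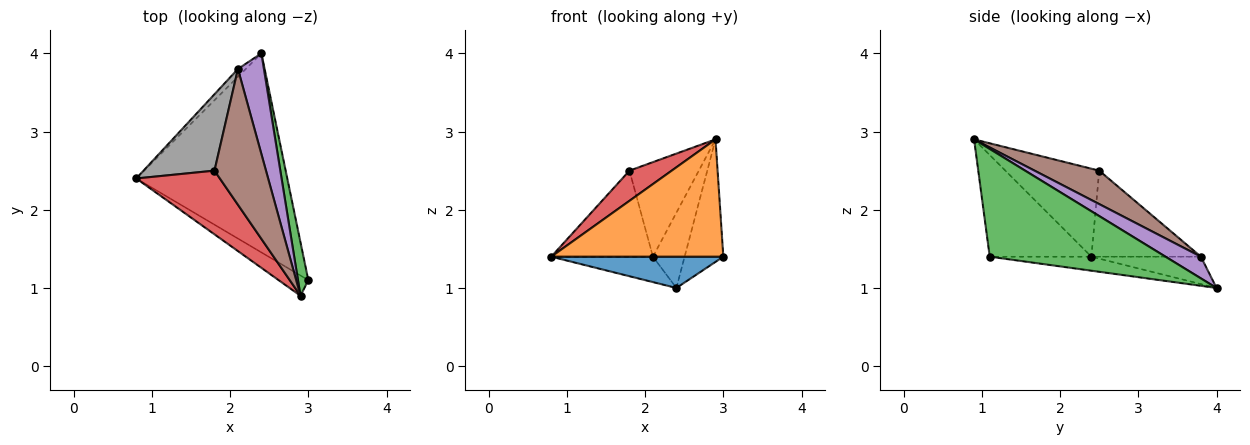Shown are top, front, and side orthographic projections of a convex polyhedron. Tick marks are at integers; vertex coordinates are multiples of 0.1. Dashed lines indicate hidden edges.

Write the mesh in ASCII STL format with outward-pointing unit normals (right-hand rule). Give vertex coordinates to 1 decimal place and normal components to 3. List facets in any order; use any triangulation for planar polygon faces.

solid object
 facet normal -0.091 -0.155 -0.984
  outer loop
   vertex 2.4 4.0 1.0
   vertex 3.0 1.1 1.4
   vertex 0.8 2.4 1.4
  endloop
 endfacet
 facet normal -0.503 -0.852 -0.147
  outer loop
   vertex 2.9 0.9 2.9
   vertex 0.8 2.4 1.4
   vertex 3.0 1.1 1.4
  endloop
 endfacet
 facet normal 0.972 0.214 0.093
  outer loop
   vertex 2.9 0.9 2.9
   vertex 3.0 1.1 1.4
   vertex 2.4 4.0 1.0
  endloop
 endfacet
 facet normal -0.689 -0.310 0.655
  outer loop
   vertex 1.8 2.5 2.5
   vertex 0.8 2.4 1.4
   vertex 2.9 0.9 2.9
  endloop
 endfacet
 facet normal 0.556 0.498 0.666
  outer loop
   vertex 2.1 3.8 1.4
   vertex 2.9 0.9 2.9
   vertex 2.4 4.0 1.0
  endloop
 endfacet
 facet normal 0.470 0.504 0.724
  outer loop
   vertex 2.1 3.8 1.4
   vertex 1.8 2.5 2.5
   vertex 2.9 0.9 2.9
  endloop
 endfacet
 facet normal -0.717 0.666 -0.205
  outer loop
   vertex 2.1 3.8 1.4
   vertex 2.4 4.0 1.0
   vertex 0.8 2.4 1.4
  endloop
 endfacet
 facet normal -0.627 0.582 0.517
  outer loop
   vertex 2.1 3.8 1.4
   vertex 0.8 2.4 1.4
   vertex 1.8 2.5 2.5
  endloop
 endfacet
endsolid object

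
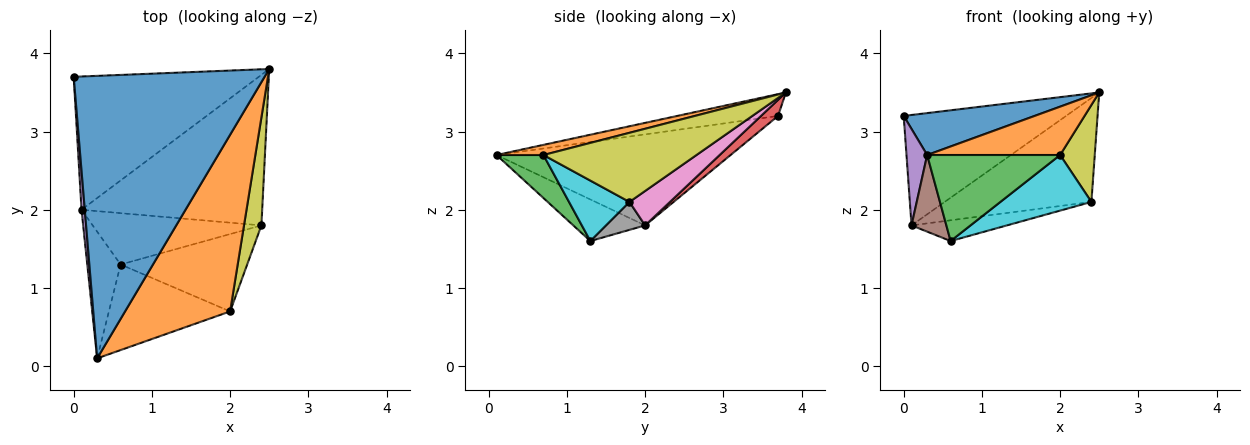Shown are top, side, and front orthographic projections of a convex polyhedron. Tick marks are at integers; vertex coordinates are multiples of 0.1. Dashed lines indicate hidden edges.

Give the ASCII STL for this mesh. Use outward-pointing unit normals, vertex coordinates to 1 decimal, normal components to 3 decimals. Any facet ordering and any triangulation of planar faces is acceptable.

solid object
 facet normal -0.112 -0.146 0.983
  outer loop
   vertex 0.3 0.1 2.7
   vertex 2.5 3.8 3.5
   vertex 0.0 3.7 3.2
  endloop
 endfacet
 facet normal 0.093 -0.263 0.960
  outer loop
   vertex 2.0 0.7 2.7
   vertex 2.5 3.8 3.5
   vertex 0.3 0.1 2.7
  endloop
 endfacet
 facet normal 0.243 -0.688 -0.684
  outer loop
   vertex 2.0 0.7 2.7
   vertex 0.3 0.1 2.7
   vertex 0.6 1.3 1.6
  endloop
 endfacet
 facet normal 0.067 0.637 -0.768
  outer loop
   vertex 0.1 2.0 1.8
   vertex 0.0 3.7 3.2
   vertex 2.5 3.8 3.5
  endloop
 endfacet
 facet normal -0.995 -0.088 0.036
  outer loop
   vertex 0.1 2.0 1.8
   vertex 0.3 0.1 2.7
   vertex 0.0 3.7 3.2
  endloop
 endfacet
 facet normal -0.730 -0.354 -0.585
  outer loop
   vertex 0.1 2.0 1.8
   vertex 0.6 1.3 1.6
   vertex 0.3 0.1 2.7
  endloop
 endfacet
 facet normal 0.155 0.561 -0.813
  outer loop
   vertex 2.4 1.8 2.1
   vertex 0.1 2.0 1.8
   vertex 2.5 3.8 3.5
  endloop
 endfacet
 facet normal 0.152 0.370 -0.916
  outer loop
   vertex 2.4 1.8 2.1
   vertex 0.6 1.3 1.6
   vertex 0.1 2.0 1.8
  endloop
 endfacet
 facet normal 0.947 -0.214 0.239
  outer loop
   vertex 2.4 1.8 2.1
   vertex 2.5 3.8 3.5
   vertex 2.0 0.7 2.7
  endloop
 endfacet
 facet normal 0.361 -0.544 -0.757
  outer loop
   vertex 2.4 1.8 2.1
   vertex 2.0 0.7 2.7
   vertex 0.6 1.3 1.6
  endloop
 endfacet
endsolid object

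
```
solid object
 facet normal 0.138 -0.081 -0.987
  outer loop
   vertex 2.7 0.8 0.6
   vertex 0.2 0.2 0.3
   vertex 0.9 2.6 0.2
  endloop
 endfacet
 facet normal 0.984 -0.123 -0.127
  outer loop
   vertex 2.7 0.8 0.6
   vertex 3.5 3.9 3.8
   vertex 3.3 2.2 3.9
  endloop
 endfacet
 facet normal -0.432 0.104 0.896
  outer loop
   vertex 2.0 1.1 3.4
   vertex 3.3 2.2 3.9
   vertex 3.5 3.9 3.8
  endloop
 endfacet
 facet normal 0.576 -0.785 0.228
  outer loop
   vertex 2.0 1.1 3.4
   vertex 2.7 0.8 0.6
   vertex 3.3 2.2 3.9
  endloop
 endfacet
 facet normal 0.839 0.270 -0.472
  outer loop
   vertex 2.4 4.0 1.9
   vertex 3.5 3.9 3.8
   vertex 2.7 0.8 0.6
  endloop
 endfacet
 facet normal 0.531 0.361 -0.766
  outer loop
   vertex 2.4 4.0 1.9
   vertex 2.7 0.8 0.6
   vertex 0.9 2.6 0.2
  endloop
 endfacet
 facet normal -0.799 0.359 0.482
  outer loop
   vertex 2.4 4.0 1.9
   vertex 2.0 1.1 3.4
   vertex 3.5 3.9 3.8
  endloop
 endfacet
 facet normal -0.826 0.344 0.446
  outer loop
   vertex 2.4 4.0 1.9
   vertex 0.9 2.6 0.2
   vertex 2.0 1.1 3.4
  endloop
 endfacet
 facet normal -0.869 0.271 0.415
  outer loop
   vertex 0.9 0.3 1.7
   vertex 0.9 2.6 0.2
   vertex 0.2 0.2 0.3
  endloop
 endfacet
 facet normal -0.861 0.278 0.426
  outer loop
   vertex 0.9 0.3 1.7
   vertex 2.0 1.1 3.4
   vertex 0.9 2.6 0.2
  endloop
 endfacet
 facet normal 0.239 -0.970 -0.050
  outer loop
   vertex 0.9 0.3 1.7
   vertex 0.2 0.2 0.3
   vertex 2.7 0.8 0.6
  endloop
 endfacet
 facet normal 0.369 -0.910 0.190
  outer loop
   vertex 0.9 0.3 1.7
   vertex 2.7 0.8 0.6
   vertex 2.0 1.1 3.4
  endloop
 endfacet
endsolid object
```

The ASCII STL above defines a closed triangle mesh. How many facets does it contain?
12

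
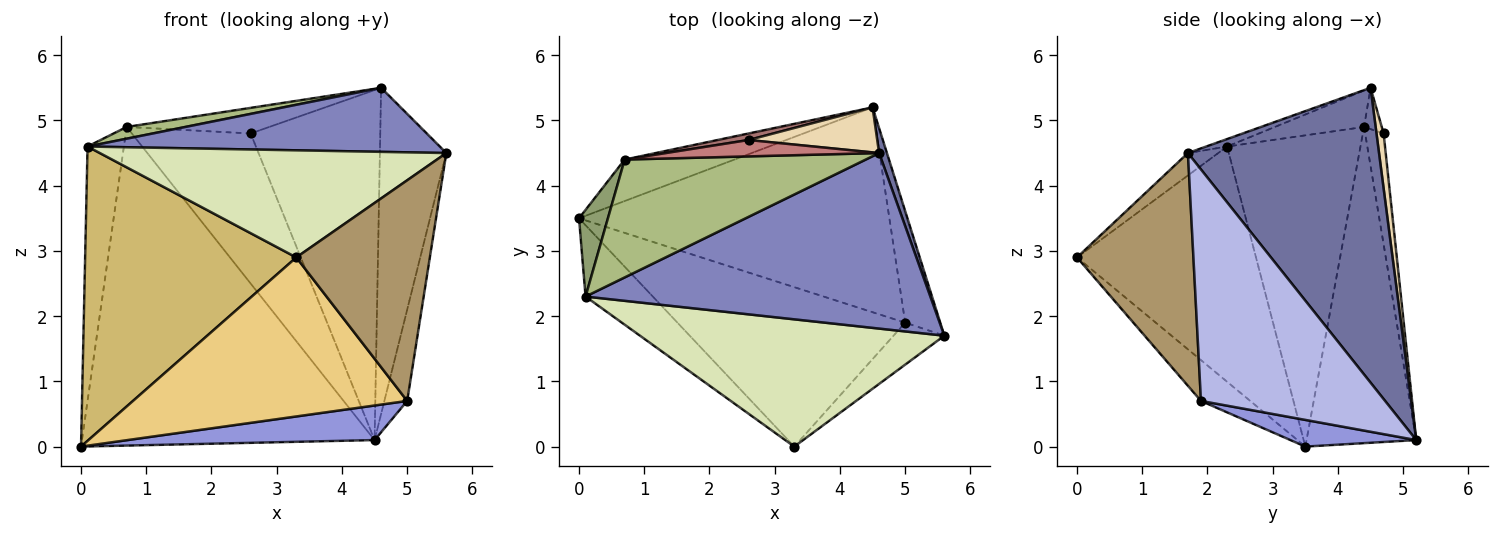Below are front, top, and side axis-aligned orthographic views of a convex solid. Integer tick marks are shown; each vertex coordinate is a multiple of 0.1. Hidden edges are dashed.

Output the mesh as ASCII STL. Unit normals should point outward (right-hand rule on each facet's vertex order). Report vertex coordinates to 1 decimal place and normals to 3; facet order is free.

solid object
 facet normal 0.944 0.328 0.025
  outer loop
   vertex 4.6 4.5 5.5
   vertex 5.6 1.7 4.5
   vertex 4.5 5.2 0.1
  endloop
 endfacet
 facet normal -0.020 -0.343 0.939
  outer loop
   vertex 0.1 2.3 4.6
   vertex 5.6 1.7 4.5
   vertex 4.6 4.5 5.5
  endloop
 endfacet
 facet normal 0.084 -0.166 -0.983
  outer loop
   vertex 5.0 1.9 0.7
   vertex 0.0 3.5 0.0
   vertex 4.5 5.2 0.1
  endloop
 endfacet
 facet normal 0.981 0.122 -0.149
  outer loop
   vertex 5.0 1.9 0.7
   vertex 4.5 5.2 0.1
   vertex 5.6 1.7 4.5
  endloop
 endfacet
 facet normal -0.961 0.262 0.089
  outer loop
   vertex 0.7 4.4 4.9
   vertex 0.0 3.5 0.0
   vertex 0.1 2.3 4.6
  endloop
 endfacet
 facet normal -0.149 -0.098 0.984
  outer loop
   vertex 0.7 4.4 4.9
   vertex 0.1 2.3 4.6
   vertex 4.6 4.5 5.5
  endloop
 endfacet
 facet normal -0.348 0.929 -0.121
  outer loop
   vertex 0.7 4.4 4.9
   vertex 4.5 5.2 0.1
   vertex 0.0 3.5 0.0
  endloop
 endfacet
 facet normal -0.056 -0.643 0.764
  outer loop
   vertex 3.3 0.0 2.9
   vertex 5.6 1.7 4.5
   vertex 0.1 2.3 4.6
  endloop
 endfacet
 facet normal 0.650 -0.746 -0.142
  outer loop
   vertex 3.3 0.0 2.9
   vertex 5.0 1.9 0.7
   vertex 5.6 1.7 4.5
  endloop
 endfacet
 facet normal -0.636 -0.750 -0.182
  outer loop
   vertex 3.3 0.0 2.9
   vertex 0.1 2.3 4.6
   vertex 0.0 3.5 0.0
  endloop
 endfacet
 facet normal -0.126 -0.701 -0.702
  outer loop
   vertex 3.3 0.0 2.9
   vertex 0.0 3.5 0.0
   vertex 5.0 1.9 0.7
  endloop
 endfacet
 facet normal 0.054 0.990 0.127
  outer loop
   vertex 2.6 4.7 4.8
   vertex 4.6 4.5 5.5
   vertex 4.5 5.2 0.1
  endloop
 endfacet
 facet normal -0.154 0.987 0.043
  outer loop
   vertex 2.6 4.7 4.8
   vertex 4.5 5.2 0.1
   vertex 0.7 4.4 4.9
  endloop
 endfacet
 facet normal -0.104 0.838 0.536
  outer loop
   vertex 2.6 4.7 4.8
   vertex 0.7 4.4 4.9
   vertex 4.6 4.5 5.5
  endloop
 endfacet
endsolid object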